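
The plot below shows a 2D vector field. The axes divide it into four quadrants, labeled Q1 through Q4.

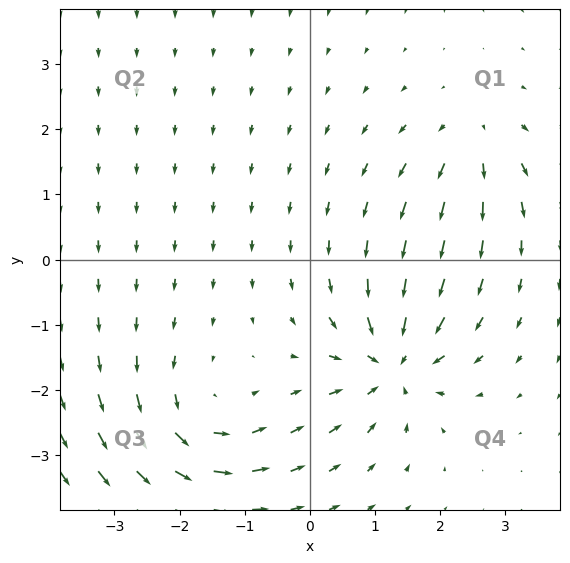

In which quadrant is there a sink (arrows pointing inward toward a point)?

The sink sits at approximately (1.3, -1.6), which lies in quadrant Q4. The divergence there is about -6, negative as expected for a sink.

Q4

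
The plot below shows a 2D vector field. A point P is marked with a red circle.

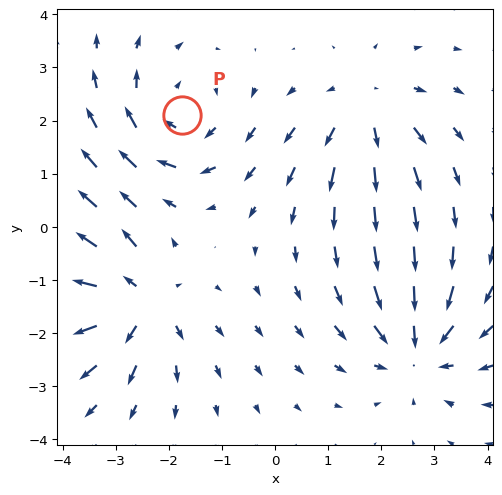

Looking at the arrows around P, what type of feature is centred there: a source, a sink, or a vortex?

At P (-1.8, 2.1) the arrows circulate clockwise. Divergence ≈0, curl about -4 — near-zero divergence with nonzero curl is a vortex.

vortex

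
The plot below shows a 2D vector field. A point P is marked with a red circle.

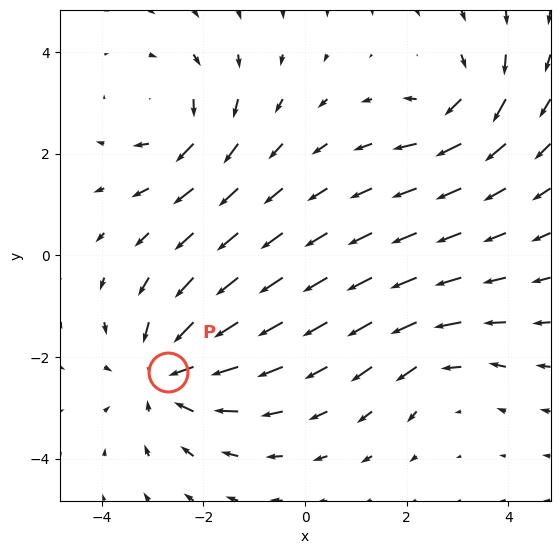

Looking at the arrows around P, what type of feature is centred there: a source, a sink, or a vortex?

sink

At P (-2.7, -2.3) the arrows converge inward. Divergence about -4, curl ≈0 — negative divergence with near-zero curl is a sink.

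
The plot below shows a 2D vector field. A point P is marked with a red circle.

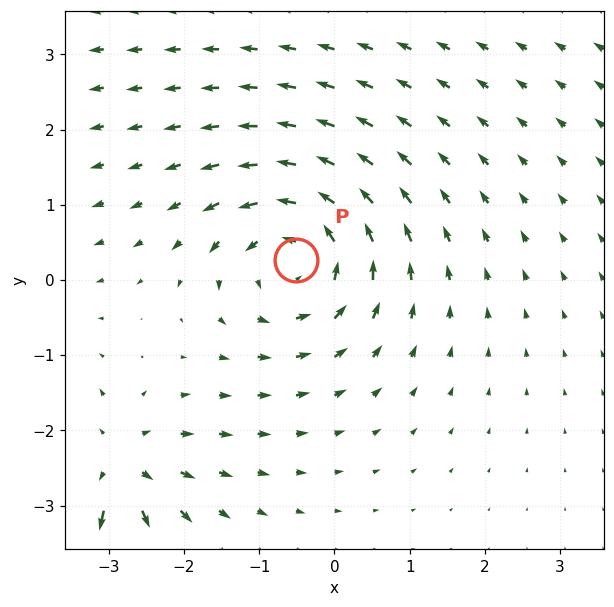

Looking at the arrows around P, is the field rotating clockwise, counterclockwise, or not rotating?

Near P at (-0.5, 0.3) the arrows circulate counterclockwise. The curl (z-component) there is about +6; positive curl means counterclockwise rotation.

counterclockwise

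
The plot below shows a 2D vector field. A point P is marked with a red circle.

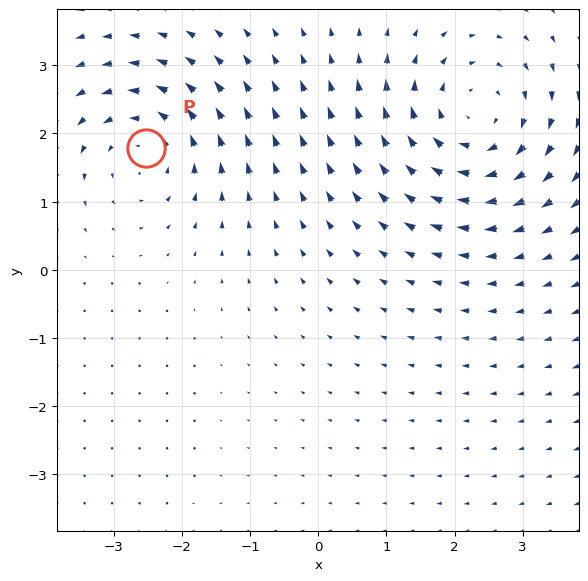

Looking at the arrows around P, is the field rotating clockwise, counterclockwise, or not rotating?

counterclockwise

Near P at (-2.5, 1.8) the arrows circulate counterclockwise. The curl (z-component) there is about +3; positive curl means counterclockwise rotation.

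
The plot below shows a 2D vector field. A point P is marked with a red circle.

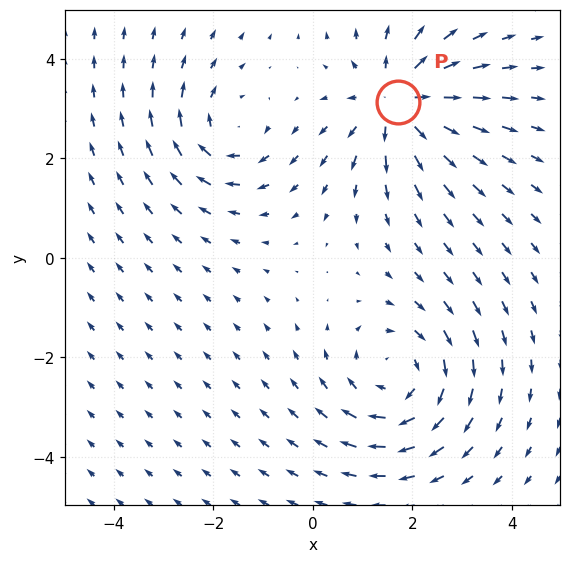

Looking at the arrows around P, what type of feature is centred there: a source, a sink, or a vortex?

source

At P (1.7, 3.1) the arrows spread outward. Divergence about +4, curl ≈0 — positive divergence with near-zero curl is a source.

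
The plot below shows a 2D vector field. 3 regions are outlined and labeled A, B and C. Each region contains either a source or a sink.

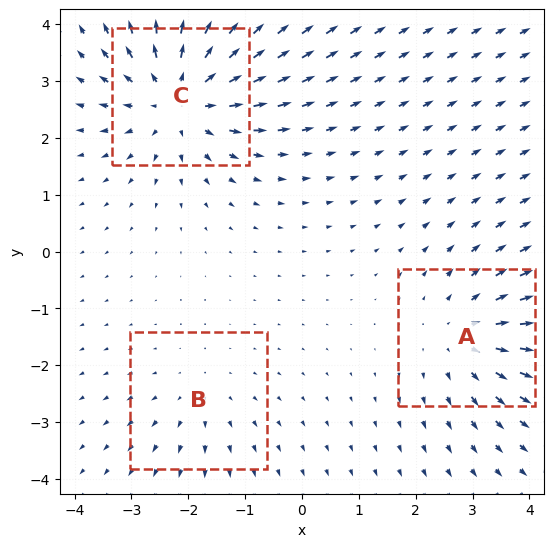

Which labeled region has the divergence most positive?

Divergence at each region's feature centre — A: about +3, B: about +2, C: about +5. Region C is most positive.

C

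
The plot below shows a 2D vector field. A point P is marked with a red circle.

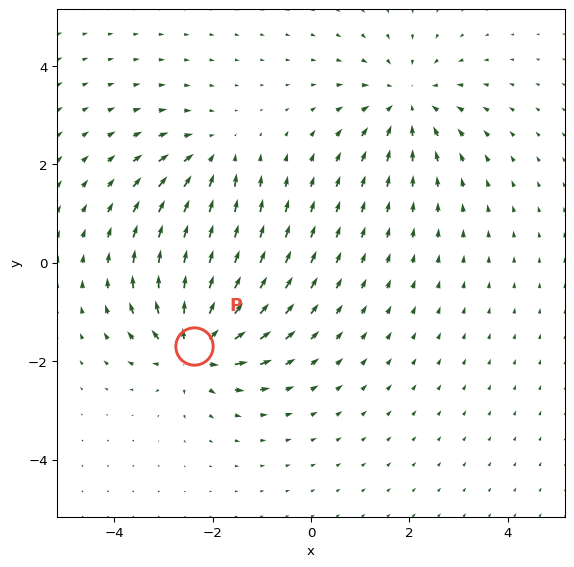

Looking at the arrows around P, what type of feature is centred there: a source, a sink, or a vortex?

source

At P (-2.4, -1.7) the arrows spread outward. Divergence about +6, curl ≈0 — positive divergence with near-zero curl is a source.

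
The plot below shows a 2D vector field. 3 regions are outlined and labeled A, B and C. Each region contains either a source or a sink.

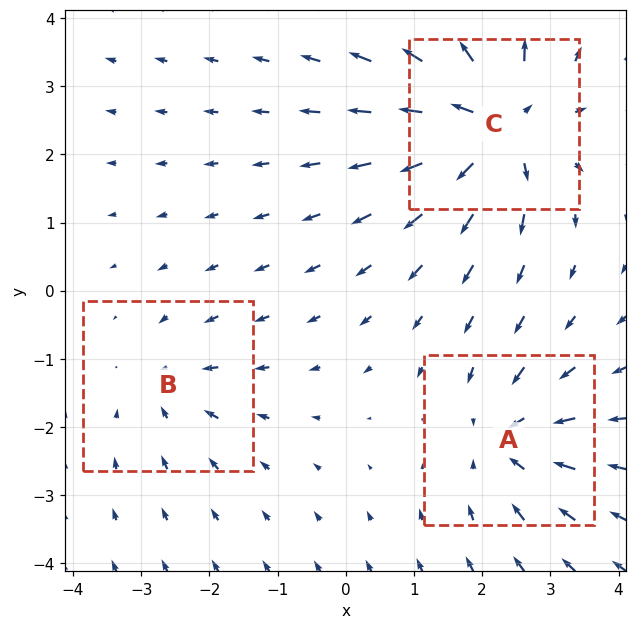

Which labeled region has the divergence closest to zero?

B

Divergence at each region's feature centre — A: about -4, B: about -2, C: about +5. Region B is closest to zero.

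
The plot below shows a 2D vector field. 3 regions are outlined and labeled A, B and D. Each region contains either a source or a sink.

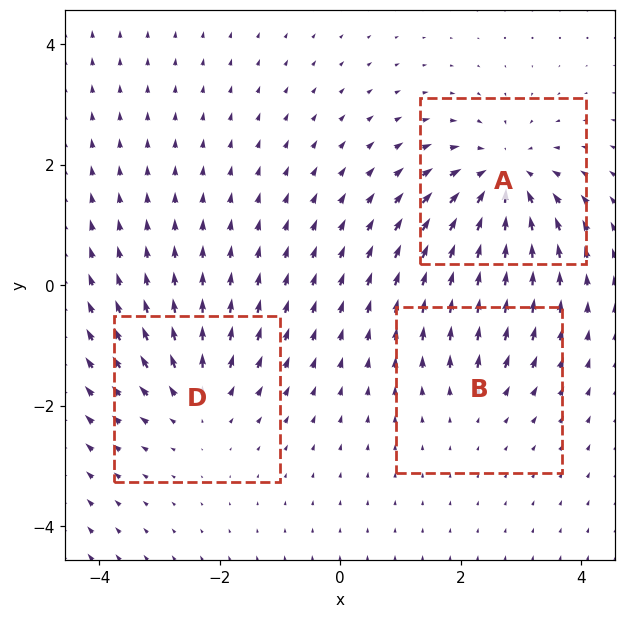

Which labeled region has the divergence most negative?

A

Divergence at each region's feature centre — A: about -5, B: about +2, D: about +3. Region A is most negative.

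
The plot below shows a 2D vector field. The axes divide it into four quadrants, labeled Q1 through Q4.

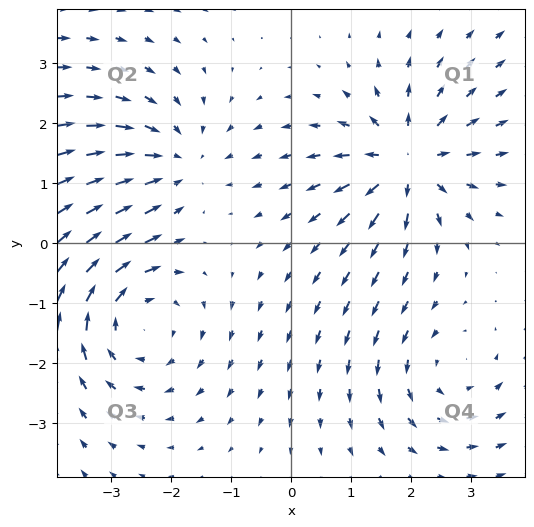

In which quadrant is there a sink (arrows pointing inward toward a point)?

The sink sits at approximately (-1.9, 1.3), which lies in quadrant Q2. The divergence there is about -3, negative as expected for a sink.

Q2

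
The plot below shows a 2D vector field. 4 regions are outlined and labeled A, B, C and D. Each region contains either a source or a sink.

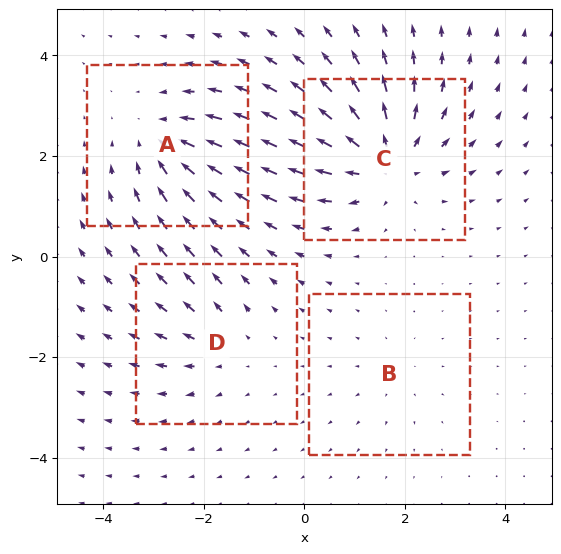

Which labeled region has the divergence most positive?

Divergence at each region's feature centre — A: about -5, B: about +2, C: about +7, D: about +3. Region C is most positive.

C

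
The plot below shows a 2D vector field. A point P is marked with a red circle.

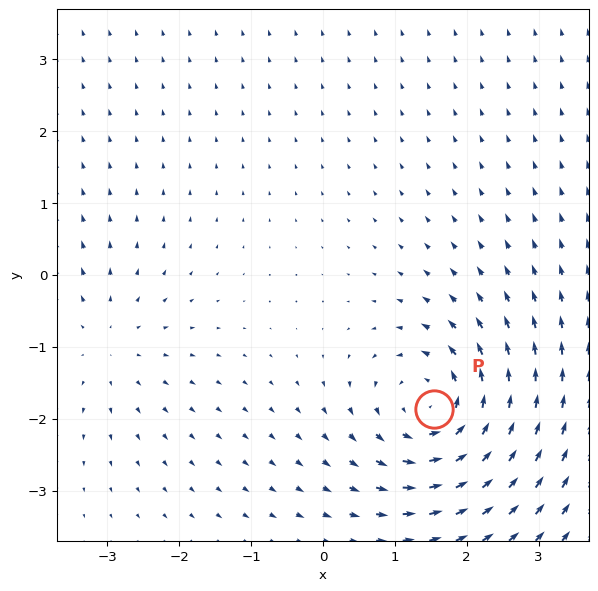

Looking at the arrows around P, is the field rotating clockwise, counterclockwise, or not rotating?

counterclockwise

Near P at (1.5, -1.9) the arrows circulate counterclockwise. The curl (z-component) there is about +5; positive curl means counterclockwise rotation.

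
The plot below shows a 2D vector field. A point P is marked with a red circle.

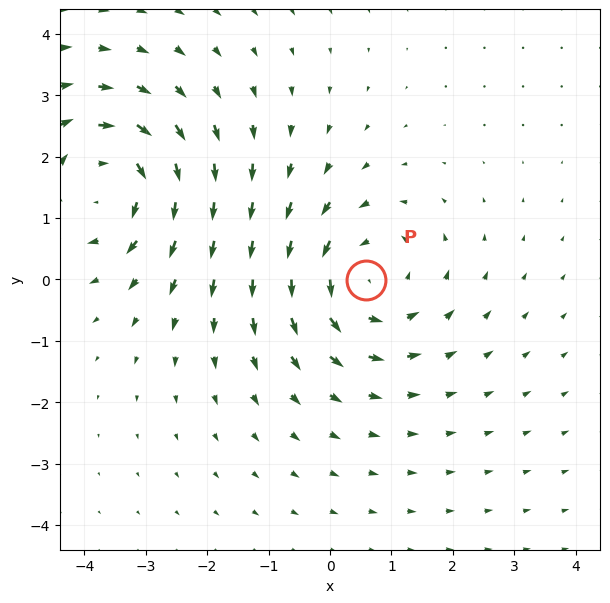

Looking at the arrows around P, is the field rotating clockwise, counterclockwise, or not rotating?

counterclockwise

Near P at (0.6, -0.0) the arrows circulate counterclockwise. The curl (z-component) there is about +3; positive curl means counterclockwise rotation.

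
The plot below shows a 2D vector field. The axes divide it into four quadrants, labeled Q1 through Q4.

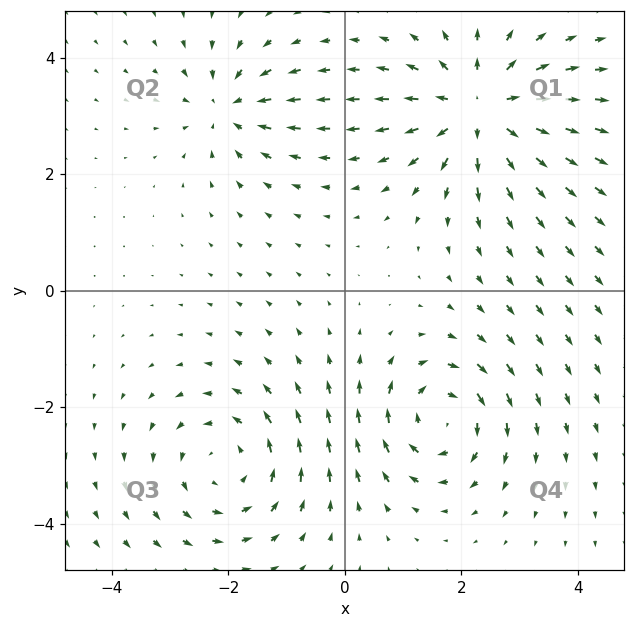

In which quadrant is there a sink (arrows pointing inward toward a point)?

The sink sits at approximately (-2.0, 3.1), which lies in quadrant Q2. The divergence there is about -4, negative as expected for a sink.

Q2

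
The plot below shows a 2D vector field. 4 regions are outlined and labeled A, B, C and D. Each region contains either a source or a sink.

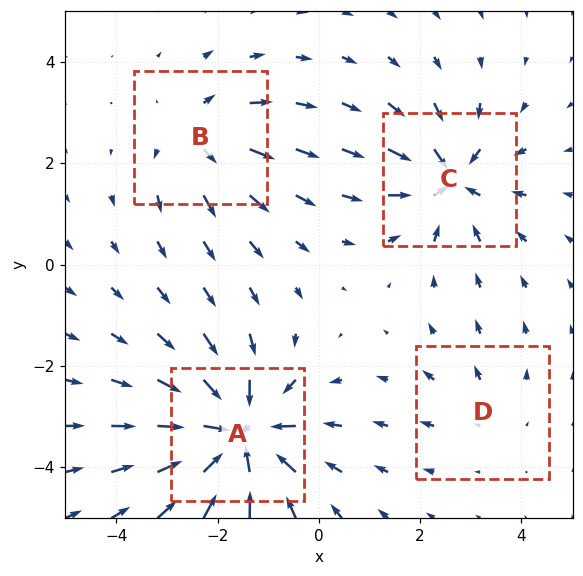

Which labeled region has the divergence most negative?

A

Divergence at each region's feature centre — A: about -8, B: about +4, C: about -6, D: about +2. Region A is most negative.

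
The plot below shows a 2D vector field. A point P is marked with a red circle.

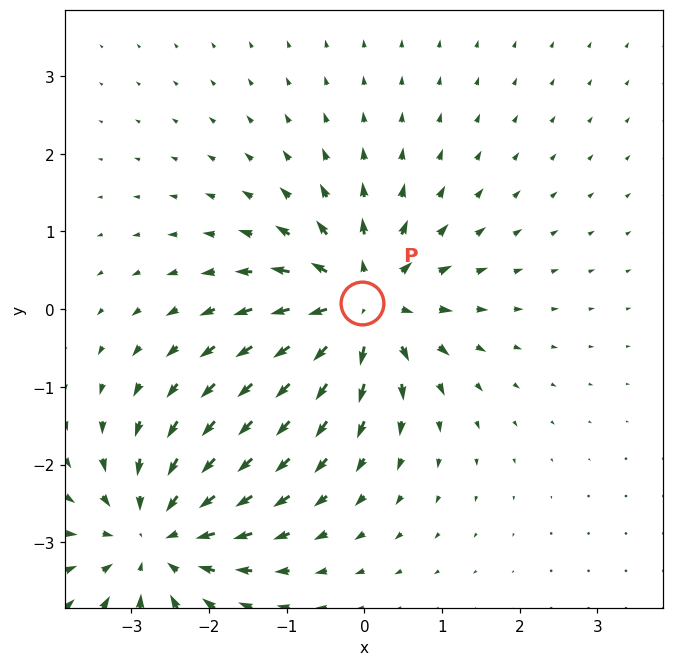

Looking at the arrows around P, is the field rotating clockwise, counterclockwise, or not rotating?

Near P at (-0.0, 0.1) the arrows show no circulation. The curl there is ≈0.

not rotating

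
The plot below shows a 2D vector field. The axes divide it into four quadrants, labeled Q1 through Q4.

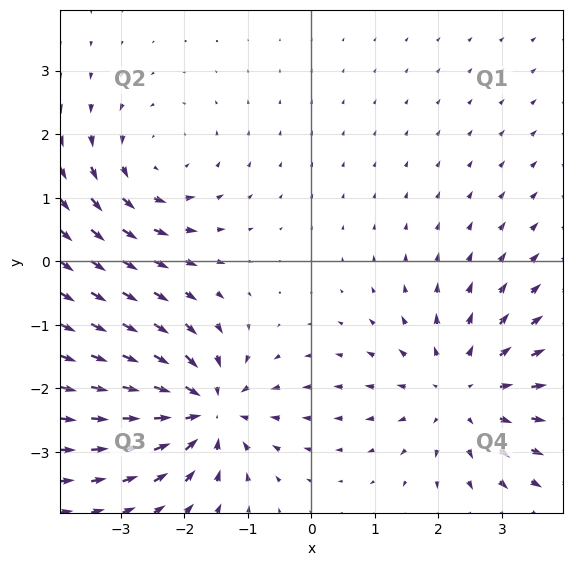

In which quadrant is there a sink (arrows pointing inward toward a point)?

Q3

The sink sits at approximately (-1.7, -2.3), which lies in quadrant Q3. The divergence there is about -5, negative as expected for a sink.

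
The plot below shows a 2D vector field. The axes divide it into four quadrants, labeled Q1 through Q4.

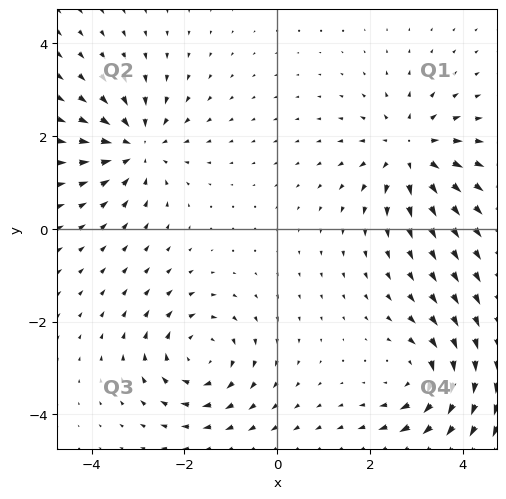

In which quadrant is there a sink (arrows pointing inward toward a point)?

The sink sits at approximately (-3.0, 1.8), which lies in quadrant Q2. The divergence there is about -5, negative as expected for a sink.

Q2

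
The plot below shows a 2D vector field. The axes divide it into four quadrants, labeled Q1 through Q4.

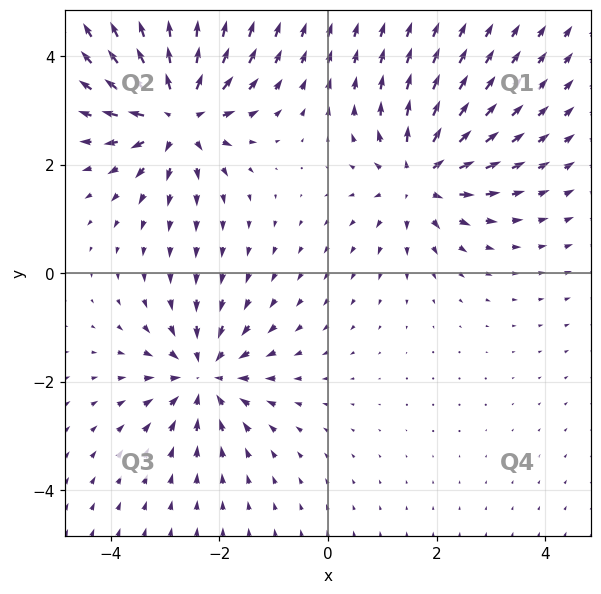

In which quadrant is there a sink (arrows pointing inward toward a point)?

Q3

The sink sits at approximately (-2.3, -1.9), which lies in quadrant Q3. The divergence there is about -4, negative as expected for a sink.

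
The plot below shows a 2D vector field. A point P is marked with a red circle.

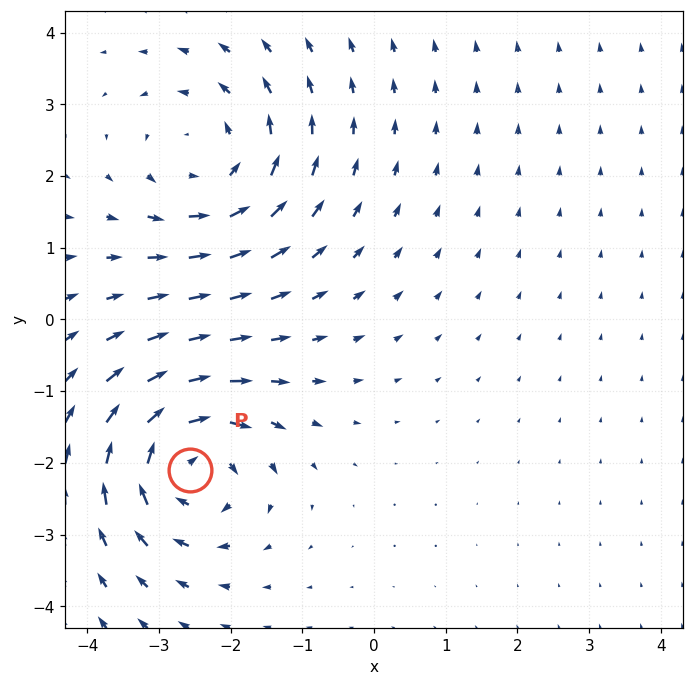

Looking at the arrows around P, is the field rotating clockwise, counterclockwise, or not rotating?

clockwise

Near P at (-2.6, -2.1) the arrows circulate clockwise. The curl (z-component) there is about -5; negative curl means clockwise rotation.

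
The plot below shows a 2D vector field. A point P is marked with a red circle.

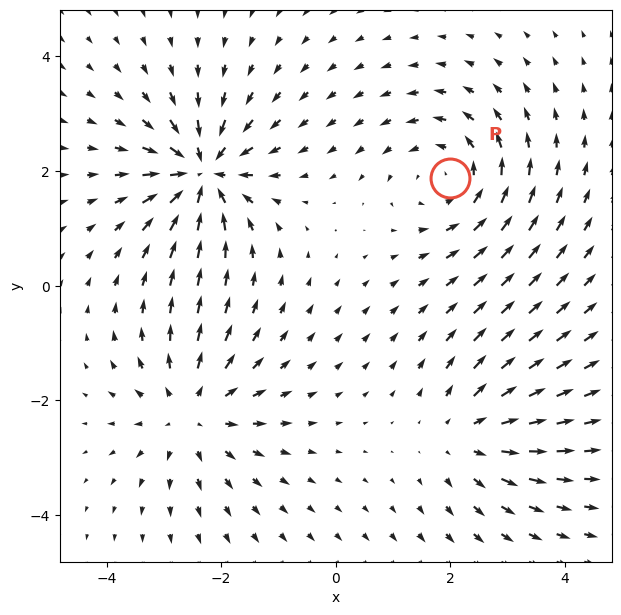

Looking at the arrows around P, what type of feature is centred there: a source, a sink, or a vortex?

At P (2.0, 1.9) the arrows circulate counterclockwise. Divergence ≈0, curl about +4 — near-zero divergence with nonzero curl is a vortex.

vortex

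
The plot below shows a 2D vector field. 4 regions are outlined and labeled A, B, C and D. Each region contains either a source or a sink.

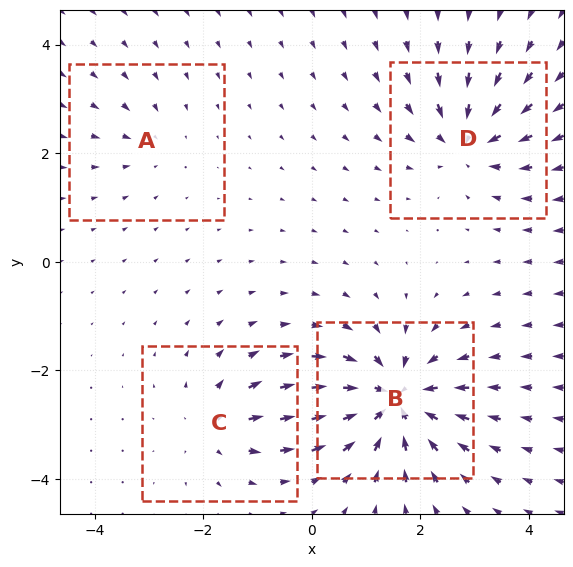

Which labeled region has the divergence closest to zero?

A

Divergence at each region's feature centre — A: about -3, B: about -8, C: about +4, D: about -6. Region A is closest to zero.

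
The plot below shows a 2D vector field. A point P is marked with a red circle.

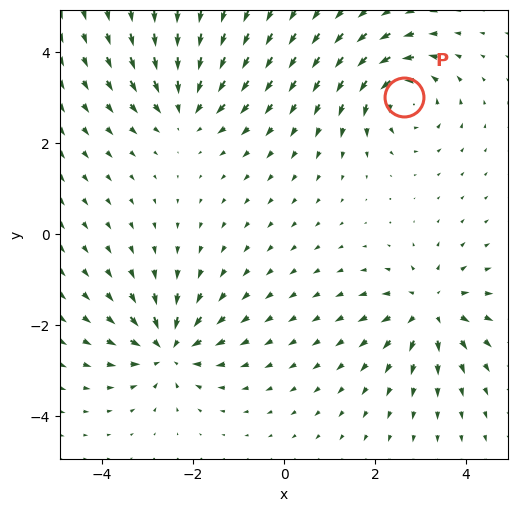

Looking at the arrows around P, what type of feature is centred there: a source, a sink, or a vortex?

At P (2.6, 3.0) the arrows circulate counterclockwise. Divergence ≈0, curl about +6 — near-zero divergence with nonzero curl is a vortex.

vortex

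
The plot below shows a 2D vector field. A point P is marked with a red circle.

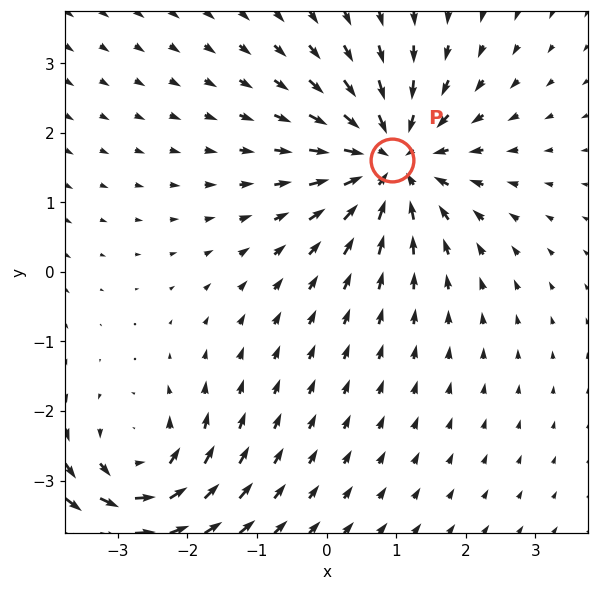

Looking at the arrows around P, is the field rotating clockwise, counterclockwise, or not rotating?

not rotating

Near P at (0.9, 1.6) the arrows show no circulation. The curl there is ≈0.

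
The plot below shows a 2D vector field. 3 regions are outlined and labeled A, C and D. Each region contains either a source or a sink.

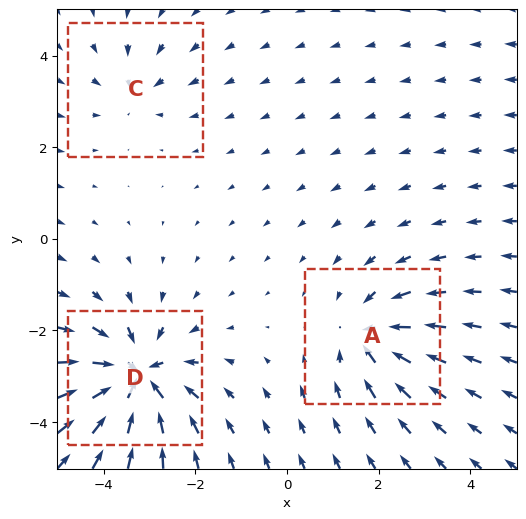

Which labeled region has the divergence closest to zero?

Divergence at each region's feature centre — A: about -4, C: about -2, D: about -6. Region C is closest to zero.

C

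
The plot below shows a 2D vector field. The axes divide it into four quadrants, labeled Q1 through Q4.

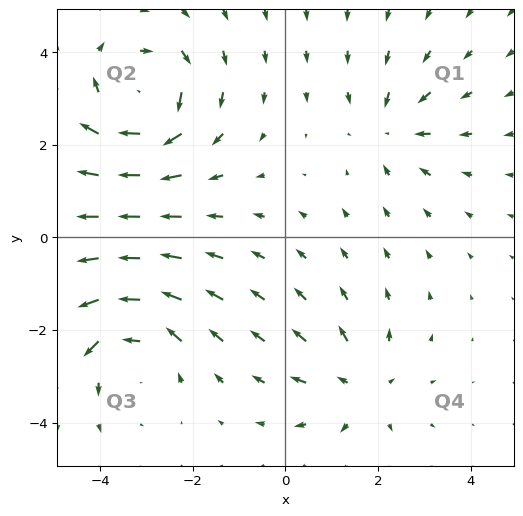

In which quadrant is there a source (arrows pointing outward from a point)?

Q4

The source sits at approximately (1.6, -3.2), which lies in quadrant Q4. The divergence there is about +3, positive as expected for a source.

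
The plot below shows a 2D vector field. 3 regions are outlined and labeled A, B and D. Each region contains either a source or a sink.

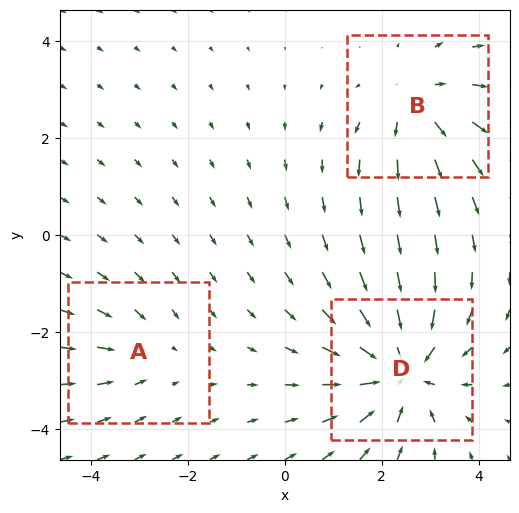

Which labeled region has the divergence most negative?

D

Divergence at each region's feature centre — A: about -2, B: about +3, D: about -4. Region D is most negative.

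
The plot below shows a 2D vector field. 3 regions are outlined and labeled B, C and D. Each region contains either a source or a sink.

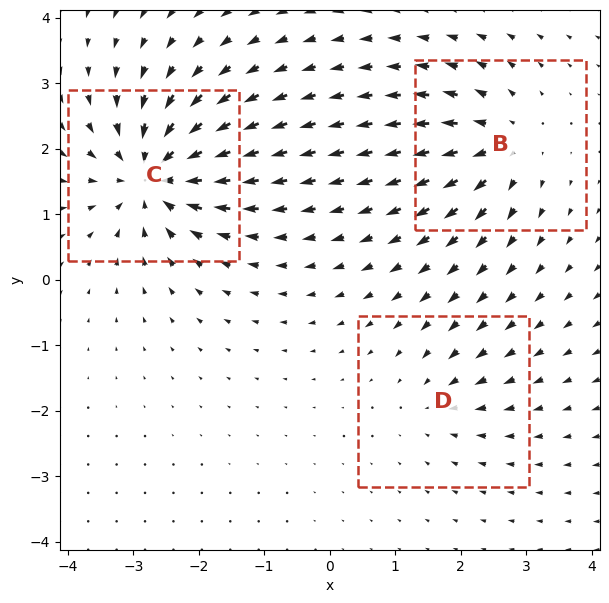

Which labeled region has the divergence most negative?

Divergence at each region's feature centre — B: about +4, C: about -6, D: about -2. Region C is most negative.

C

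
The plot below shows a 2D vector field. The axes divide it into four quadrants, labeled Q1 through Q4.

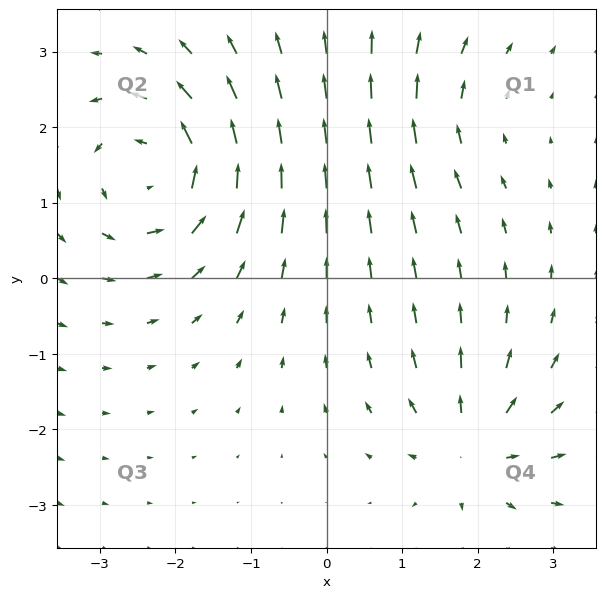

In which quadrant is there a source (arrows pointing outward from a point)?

Q4

The source sits at approximately (1.9, -2.2), which lies in quadrant Q4. The divergence there is about +5, positive as expected for a source.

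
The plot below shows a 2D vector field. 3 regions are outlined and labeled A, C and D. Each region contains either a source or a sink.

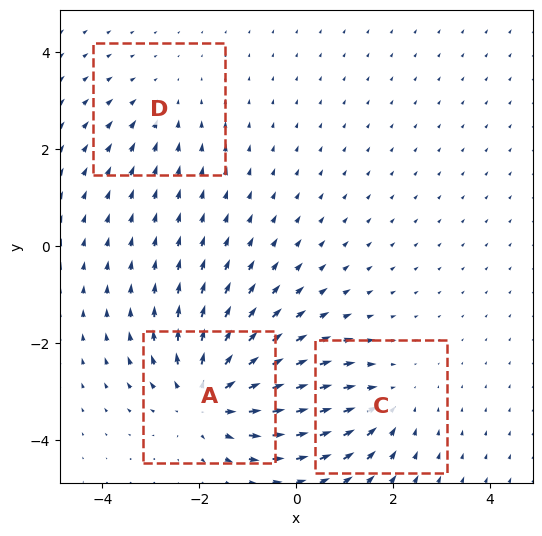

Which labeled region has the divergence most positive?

A

Divergence at each region's feature centre — A: about +5, C: about -3, D: about -2. Region A is most positive.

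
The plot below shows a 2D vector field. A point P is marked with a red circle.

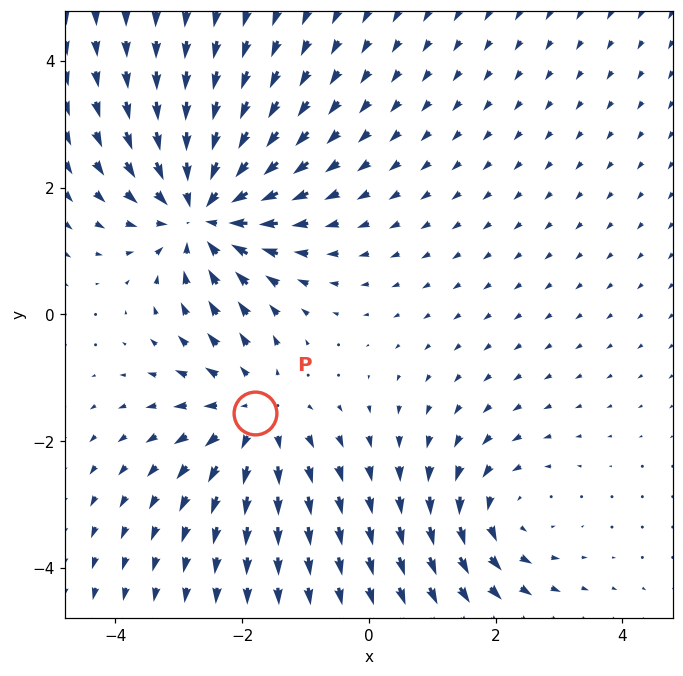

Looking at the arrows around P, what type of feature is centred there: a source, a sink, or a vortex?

At P (-1.8, -1.6) the arrows spread outward. Divergence about +3, curl ≈0 — positive divergence with near-zero curl is a source.

source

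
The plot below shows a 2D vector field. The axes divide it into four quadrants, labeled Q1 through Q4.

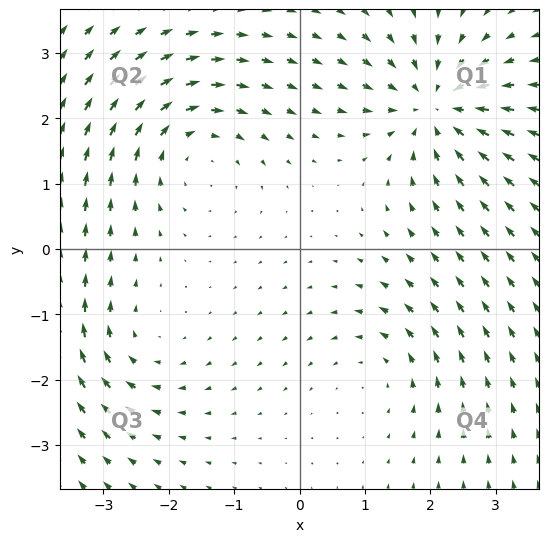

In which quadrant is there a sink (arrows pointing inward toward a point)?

Q1

The sink sits at approximately (2.1, 2.2), which lies in quadrant Q1. The divergence there is about -6, negative as expected for a sink.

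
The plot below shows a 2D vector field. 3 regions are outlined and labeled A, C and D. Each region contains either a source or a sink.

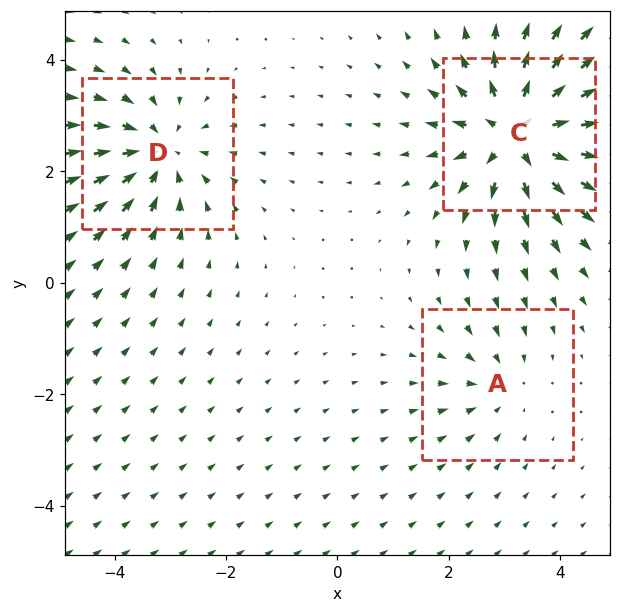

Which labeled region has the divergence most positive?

Divergence at each region's feature centre — A: about -2, C: about +6, D: about -4. Region C is most positive.

C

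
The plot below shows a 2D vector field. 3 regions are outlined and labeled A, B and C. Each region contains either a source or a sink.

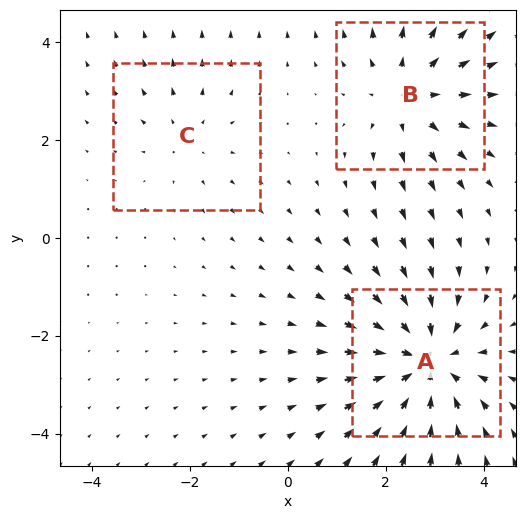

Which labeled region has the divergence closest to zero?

C

Divergence at each region's feature centre — A: about -4, B: about +3, C: about +2. Region C is closest to zero.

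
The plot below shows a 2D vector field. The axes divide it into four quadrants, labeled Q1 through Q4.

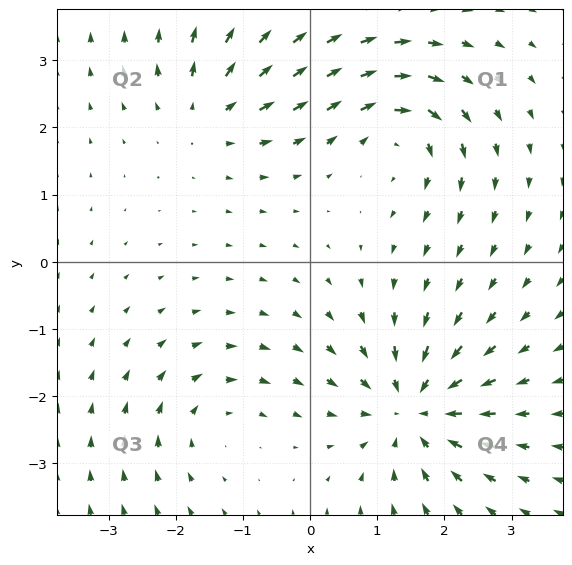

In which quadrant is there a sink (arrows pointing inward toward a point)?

The sink sits at approximately (1.5, -2.2), which lies in quadrant Q4. The divergence there is about -5, negative as expected for a sink.

Q4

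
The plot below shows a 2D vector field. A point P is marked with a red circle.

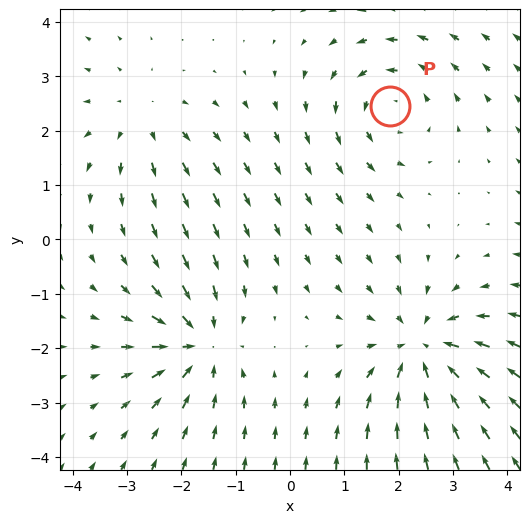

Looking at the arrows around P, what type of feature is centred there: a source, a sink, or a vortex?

vortex

At P (1.8, 2.4) the arrows circulate counterclockwise. Divergence ≈0, curl about +4 — near-zero divergence with nonzero curl is a vortex.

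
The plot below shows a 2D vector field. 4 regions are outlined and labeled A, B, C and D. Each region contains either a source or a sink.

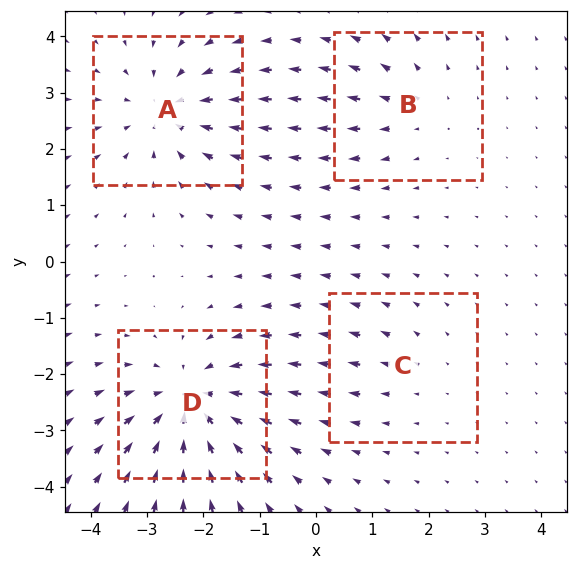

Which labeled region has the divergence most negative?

Divergence at each region's feature centre — A: about -5, B: about +3, C: about +2, D: about -6. Region D is most negative.

D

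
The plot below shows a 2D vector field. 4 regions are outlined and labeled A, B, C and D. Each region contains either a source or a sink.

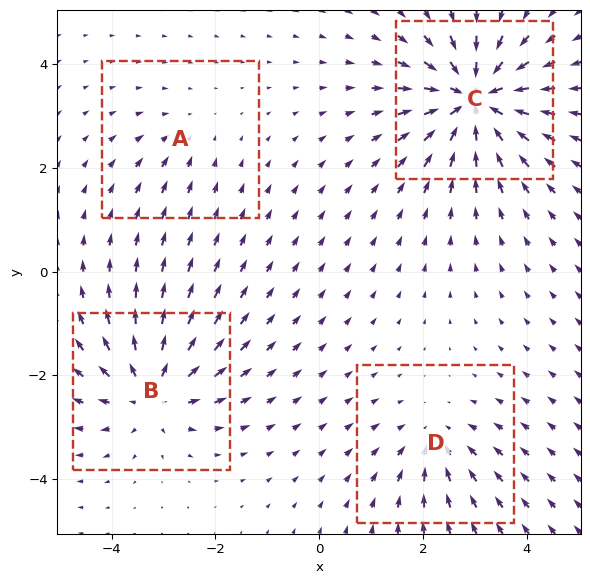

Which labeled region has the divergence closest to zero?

Divergence at each region's feature centre — A: about -2, B: about +5, C: about -7, D: about -3. Region A is closest to zero.

A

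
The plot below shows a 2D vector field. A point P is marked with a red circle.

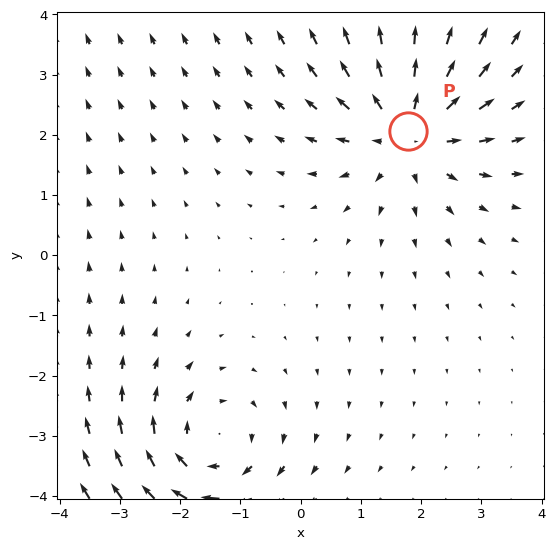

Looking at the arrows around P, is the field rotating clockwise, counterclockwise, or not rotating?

not rotating

Near P at (1.8, 2.1) the arrows show no circulation. The curl there is ≈0.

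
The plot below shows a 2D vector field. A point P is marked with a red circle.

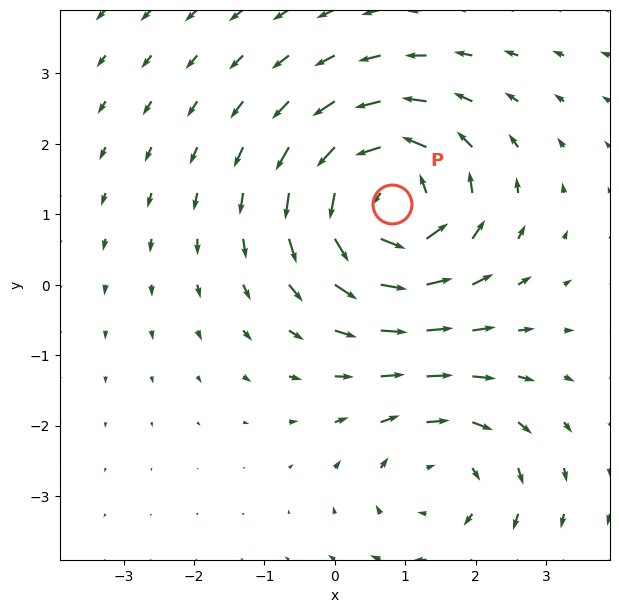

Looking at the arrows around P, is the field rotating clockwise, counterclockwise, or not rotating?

counterclockwise

Near P at (0.8, 1.1) the arrows circulate counterclockwise. The curl (z-component) there is about +6; positive curl means counterclockwise rotation.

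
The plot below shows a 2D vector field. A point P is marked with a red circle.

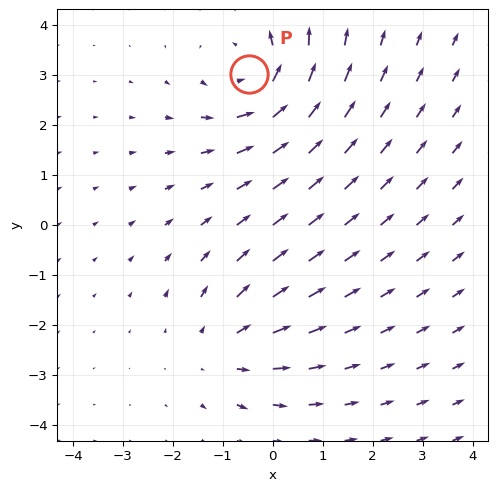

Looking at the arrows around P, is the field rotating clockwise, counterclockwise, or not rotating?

counterclockwise

Near P at (-0.5, 3.0) the arrows circulate counterclockwise. The curl (z-component) there is about +4; positive curl means counterclockwise rotation.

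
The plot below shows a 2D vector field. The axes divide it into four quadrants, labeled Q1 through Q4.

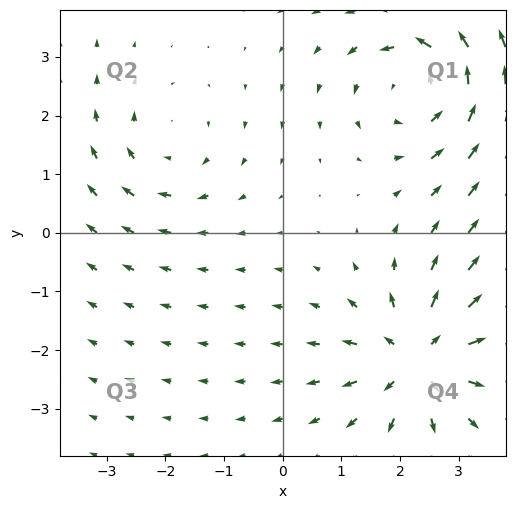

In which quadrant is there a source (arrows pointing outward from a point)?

The source sits at approximately (2.3, -2.1), which lies in quadrant Q4. The divergence there is about +5, positive as expected for a source.

Q4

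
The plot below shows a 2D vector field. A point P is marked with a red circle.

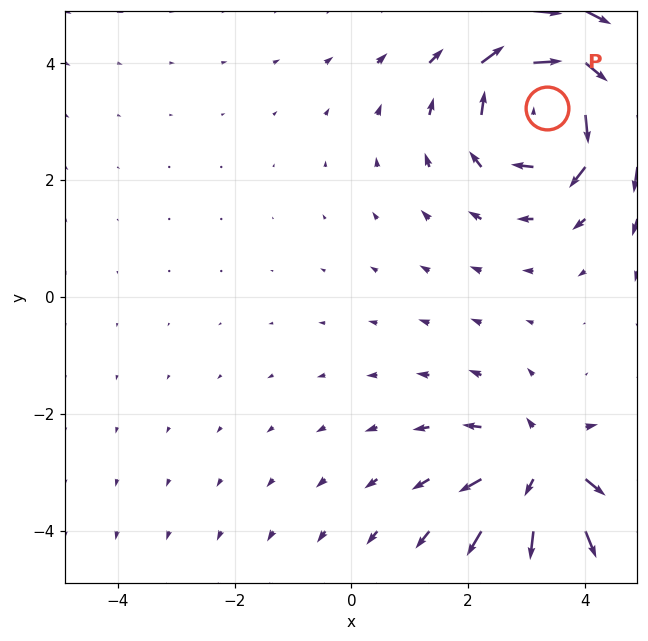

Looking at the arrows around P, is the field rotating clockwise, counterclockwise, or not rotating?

clockwise

Near P at (3.4, 3.2) the arrows circulate clockwise. The curl (z-component) there is about -5; negative curl means clockwise rotation.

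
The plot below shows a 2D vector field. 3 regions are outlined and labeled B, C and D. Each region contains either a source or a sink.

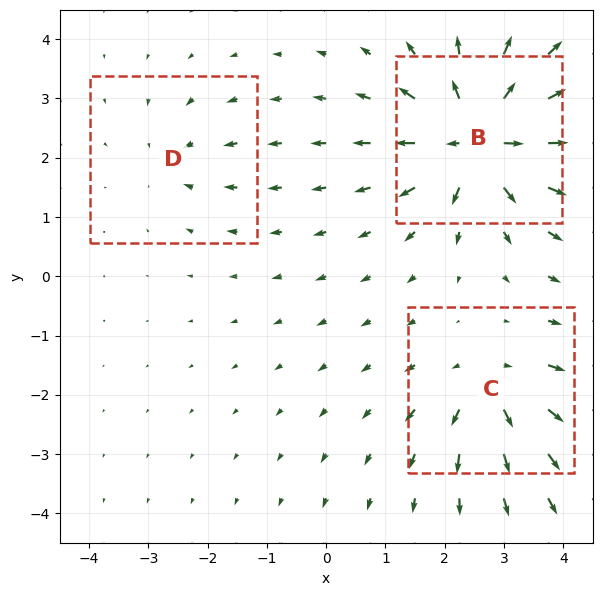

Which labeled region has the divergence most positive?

Divergence at each region's feature centre — B: about +6, C: about +4, D: about -2. Region B is most positive.

B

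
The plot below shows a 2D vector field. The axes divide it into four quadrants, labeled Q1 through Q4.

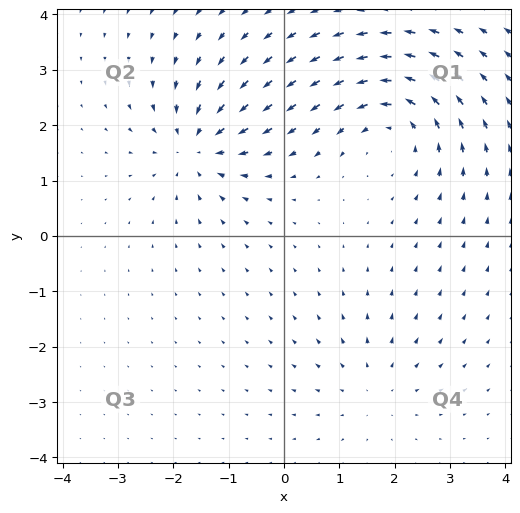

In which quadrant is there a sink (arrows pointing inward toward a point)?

Q2

The sink sits at approximately (-1.6, 1.6), which lies in quadrant Q2. The divergence there is about -5, negative as expected for a sink.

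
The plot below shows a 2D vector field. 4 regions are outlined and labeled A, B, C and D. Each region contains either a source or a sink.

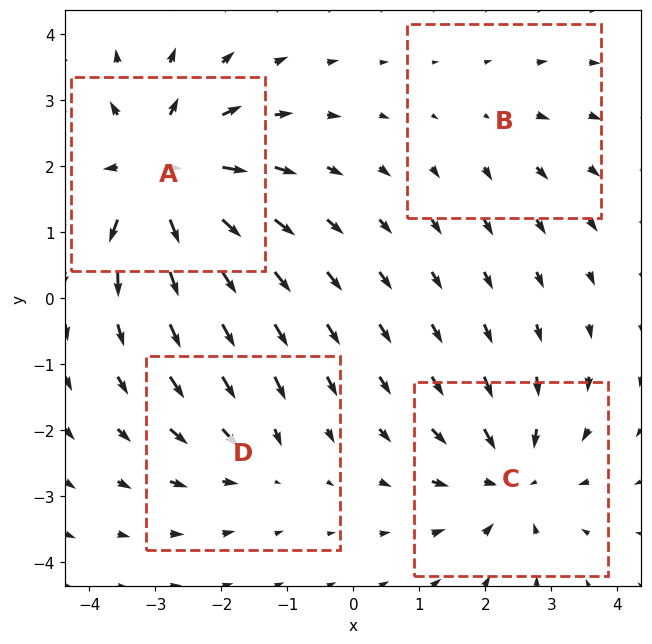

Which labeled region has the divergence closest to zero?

Divergence at each region's feature centre — A: about +7, B: about +2, C: about -5, D: about -3. Region B is closest to zero.

B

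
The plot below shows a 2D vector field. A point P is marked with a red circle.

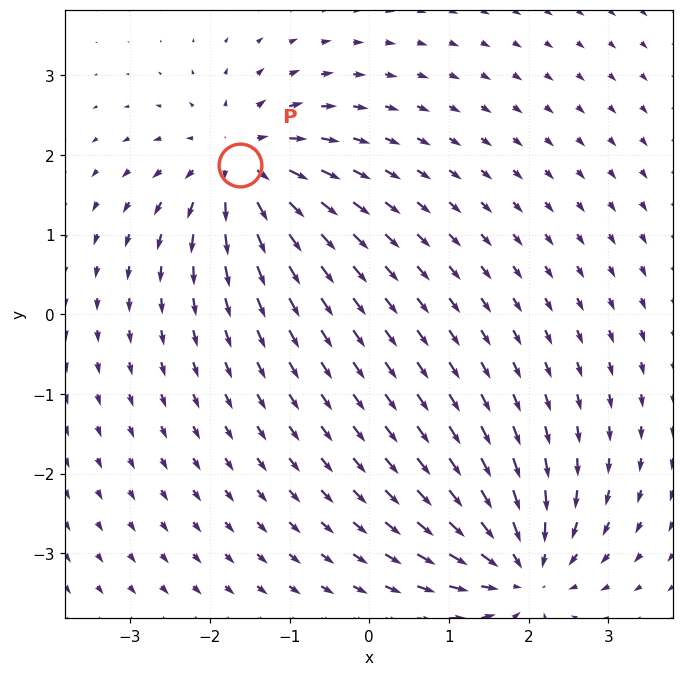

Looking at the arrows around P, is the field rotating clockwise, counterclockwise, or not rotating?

not rotating

Near P at (-1.6, 1.9) the arrows show no circulation. The curl there is ≈0.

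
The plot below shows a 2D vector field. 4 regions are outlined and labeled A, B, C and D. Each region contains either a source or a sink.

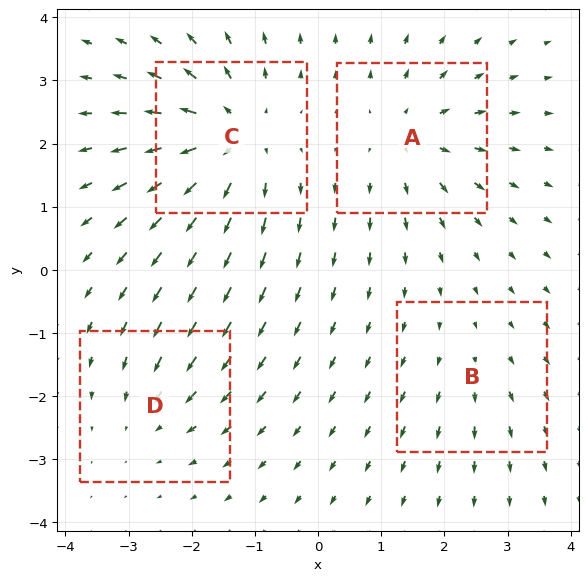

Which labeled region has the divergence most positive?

C

Divergence at each region's feature centre — A: about +5, B: about +2, C: about +7, D: about -3. Region C is most positive.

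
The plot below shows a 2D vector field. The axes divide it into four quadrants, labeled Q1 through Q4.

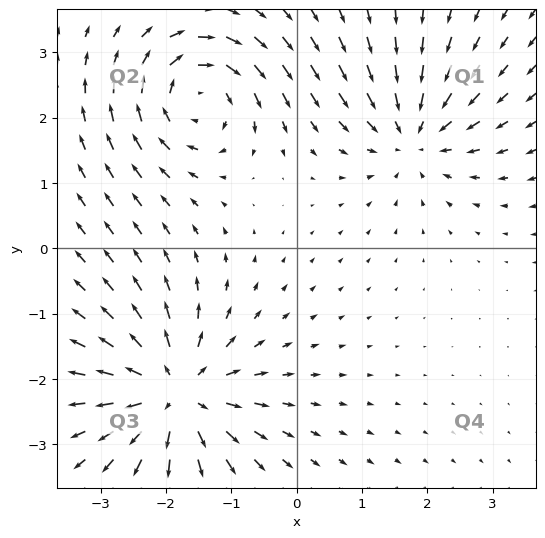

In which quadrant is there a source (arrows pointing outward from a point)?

The source sits at approximately (-1.9, -2.2), which lies in quadrant Q3. The divergence there is about +4, positive as expected for a source.

Q3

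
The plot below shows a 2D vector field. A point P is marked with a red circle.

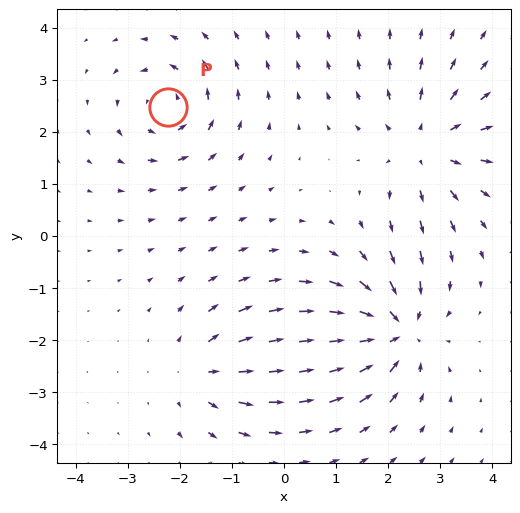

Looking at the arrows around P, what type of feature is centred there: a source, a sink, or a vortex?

At P (-2.2, 2.5) the arrows circulate counterclockwise. Divergence ≈0, curl about +4 — near-zero divergence with nonzero curl is a vortex.

vortex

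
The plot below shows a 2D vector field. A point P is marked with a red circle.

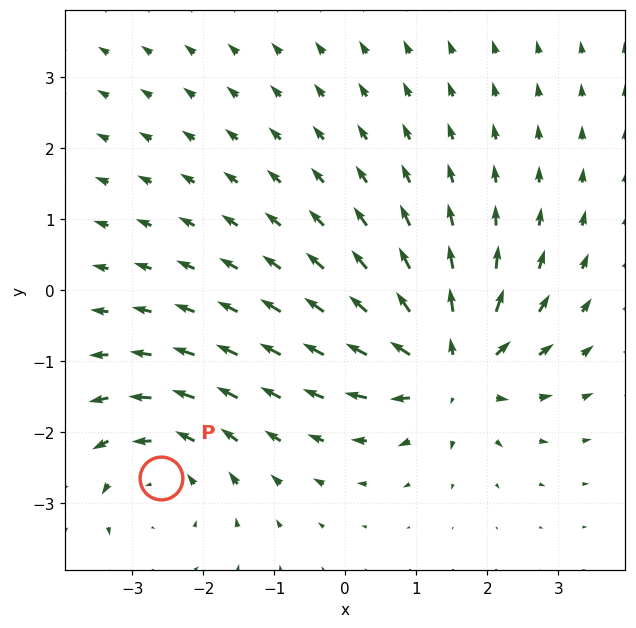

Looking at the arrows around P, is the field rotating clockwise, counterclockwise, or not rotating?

counterclockwise

Near P at (-2.6, -2.6) the arrows circulate counterclockwise. The curl (z-component) there is about +3; positive curl means counterclockwise rotation.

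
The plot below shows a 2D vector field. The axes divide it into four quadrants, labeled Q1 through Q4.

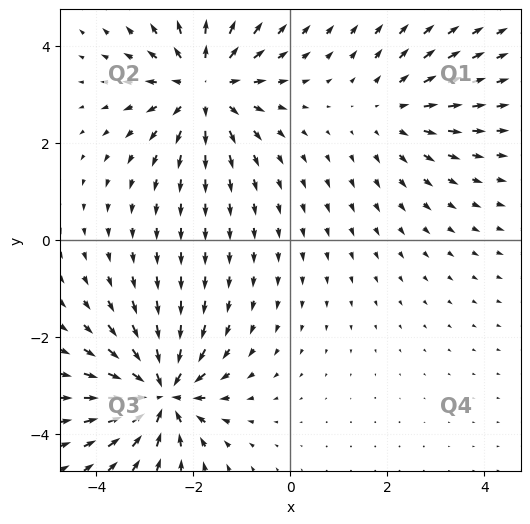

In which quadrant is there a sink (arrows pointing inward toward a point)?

Q3

The sink sits at approximately (-2.7, -3.2), which lies in quadrant Q3. The divergence there is about -7, negative as expected for a sink.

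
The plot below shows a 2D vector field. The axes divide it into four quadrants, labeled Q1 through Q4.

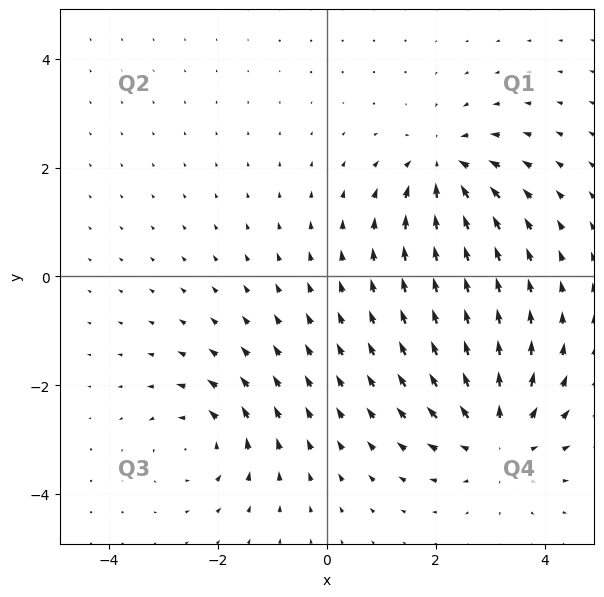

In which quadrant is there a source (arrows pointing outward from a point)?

Q4

The source sits at approximately (3.1, -3.0), which lies in quadrant Q4. The divergence there is about +5, positive as expected for a source.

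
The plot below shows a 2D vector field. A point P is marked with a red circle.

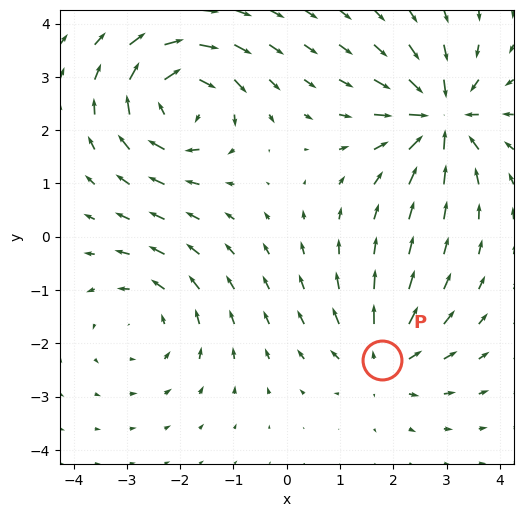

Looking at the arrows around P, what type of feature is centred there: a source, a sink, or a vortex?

At P (1.8, -2.3) the arrows spread outward. Divergence about +3, curl ≈0 — positive divergence with near-zero curl is a source.

source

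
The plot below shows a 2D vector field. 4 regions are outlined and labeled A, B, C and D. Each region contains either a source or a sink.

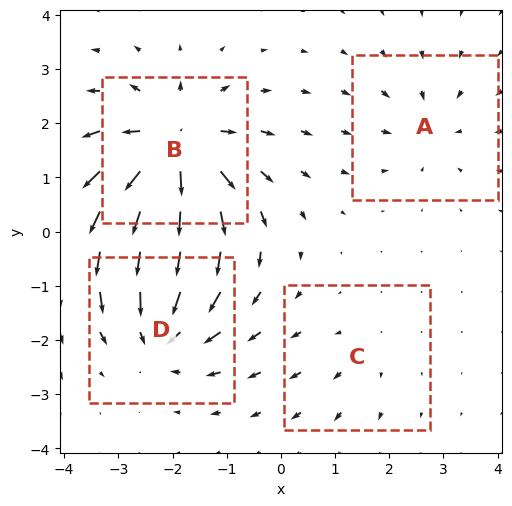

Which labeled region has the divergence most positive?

B

Divergence at each region's feature centre — A: about -3, B: about +8, C: about +2, D: about -6. Region B is most positive.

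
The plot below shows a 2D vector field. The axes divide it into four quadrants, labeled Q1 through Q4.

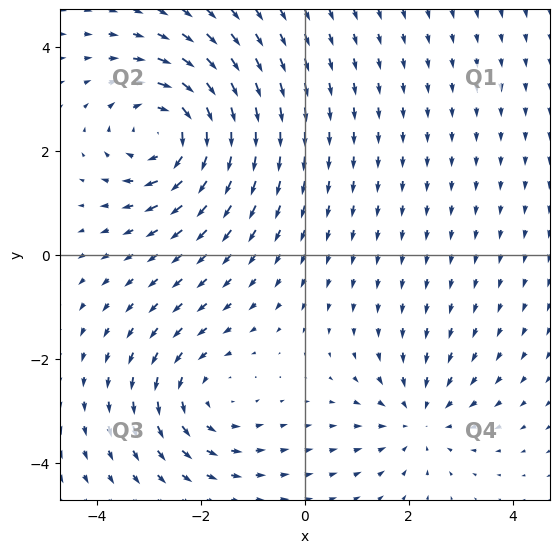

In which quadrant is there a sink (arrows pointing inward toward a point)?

The sink sits at approximately (2.2, -3.2), which lies in quadrant Q4. The divergence there is about -3, negative as expected for a sink.

Q4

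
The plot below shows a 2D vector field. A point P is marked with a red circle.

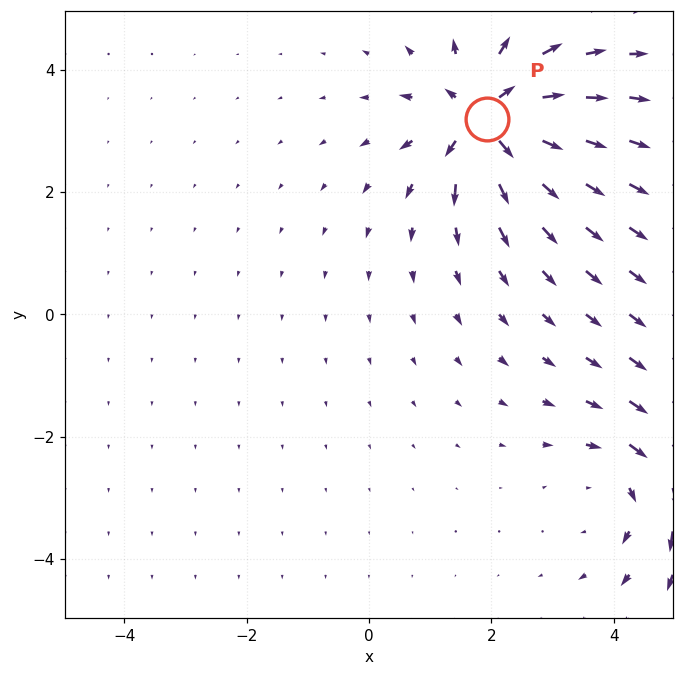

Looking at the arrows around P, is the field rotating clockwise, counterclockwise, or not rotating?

Near P at (1.9, 3.2) the arrows show no circulation. The curl there is ≈0.

not rotating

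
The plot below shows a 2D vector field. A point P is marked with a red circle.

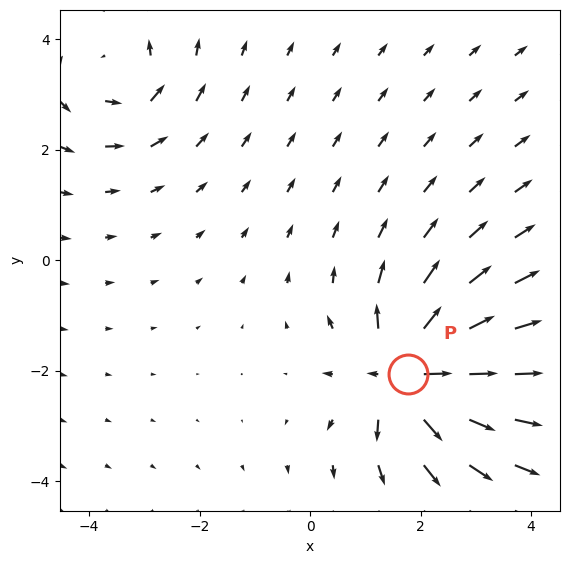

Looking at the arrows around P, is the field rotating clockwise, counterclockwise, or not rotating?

not rotating

Near P at (1.8, -2.0) the arrows show no circulation. The curl there is ≈0.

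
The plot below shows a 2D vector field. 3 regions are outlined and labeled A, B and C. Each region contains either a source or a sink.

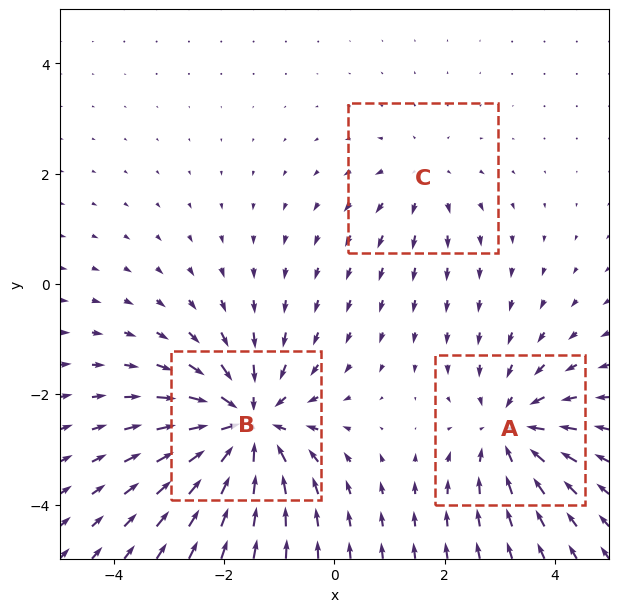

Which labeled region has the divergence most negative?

B

Divergence at each region's feature centre — A: about -3, B: about -5, C: about +2. Region B is most negative.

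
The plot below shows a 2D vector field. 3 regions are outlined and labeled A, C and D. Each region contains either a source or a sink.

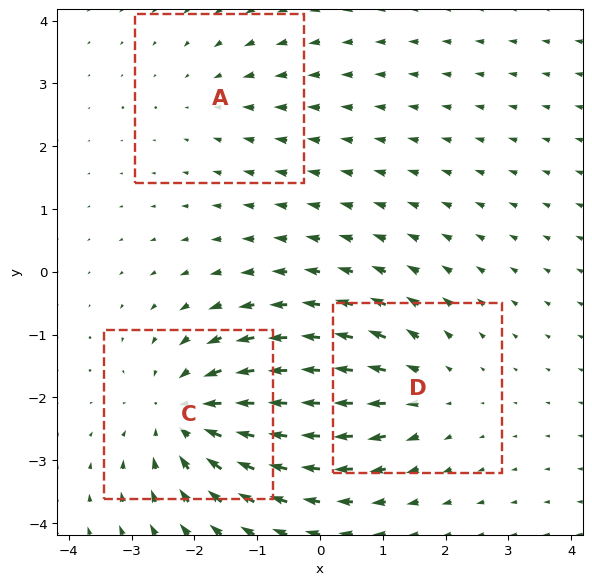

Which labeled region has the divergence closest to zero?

Divergence at each region's feature centre — A: about -2, C: about -4, D: about +3. Region A is closest to zero.

A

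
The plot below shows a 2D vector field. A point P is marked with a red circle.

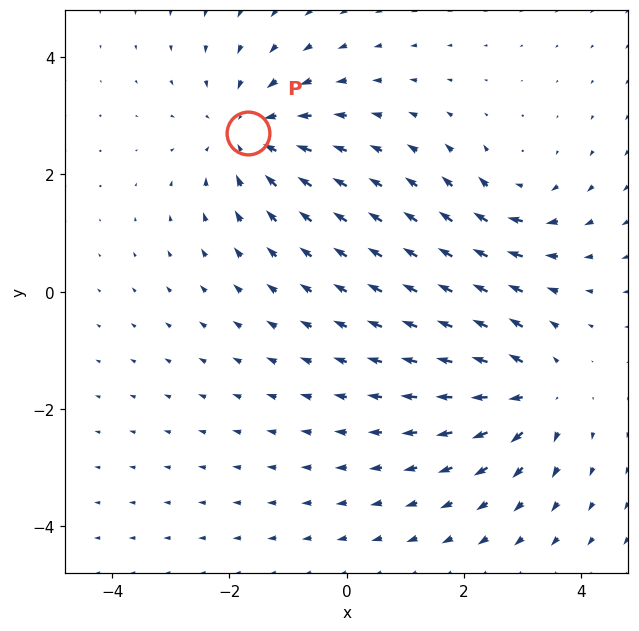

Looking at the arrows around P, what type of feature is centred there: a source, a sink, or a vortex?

At P (-1.7, 2.7) the arrows converge inward. Divergence about -4, curl ≈0 — negative divergence with near-zero curl is a sink.

sink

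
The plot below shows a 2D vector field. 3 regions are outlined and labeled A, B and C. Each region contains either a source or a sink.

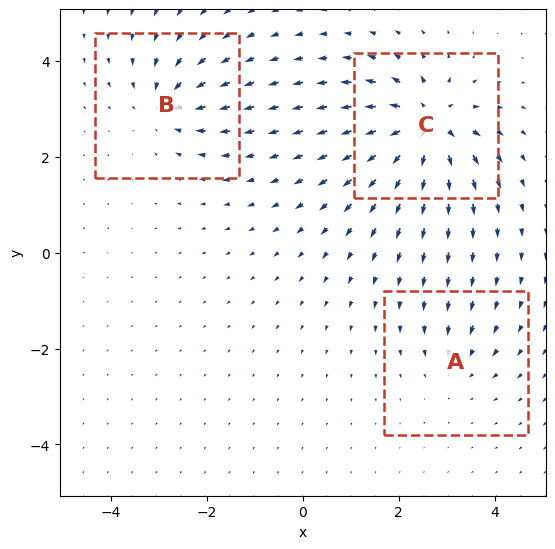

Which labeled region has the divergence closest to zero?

Divergence at each region's feature centre — A: about -2, B: about -4, C: about +6. Region A is closest to zero.

A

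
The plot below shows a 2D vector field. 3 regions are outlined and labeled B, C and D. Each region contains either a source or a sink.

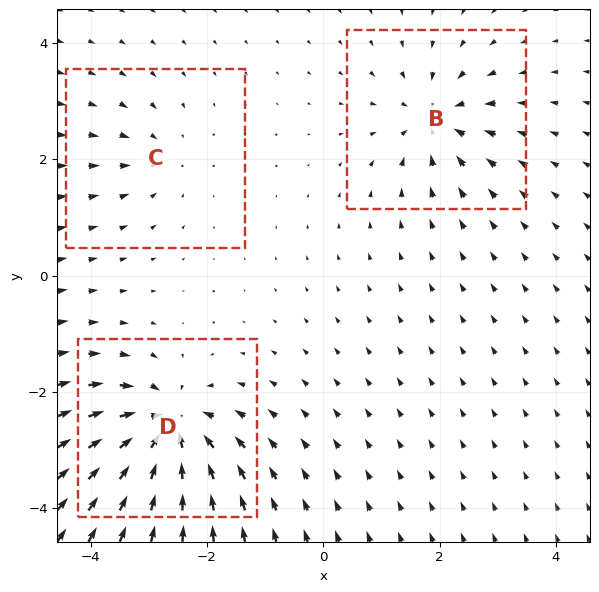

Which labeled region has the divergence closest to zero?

C

Divergence at each region's feature centre — B: about -4, C: about -2, D: about -6. Region C is closest to zero.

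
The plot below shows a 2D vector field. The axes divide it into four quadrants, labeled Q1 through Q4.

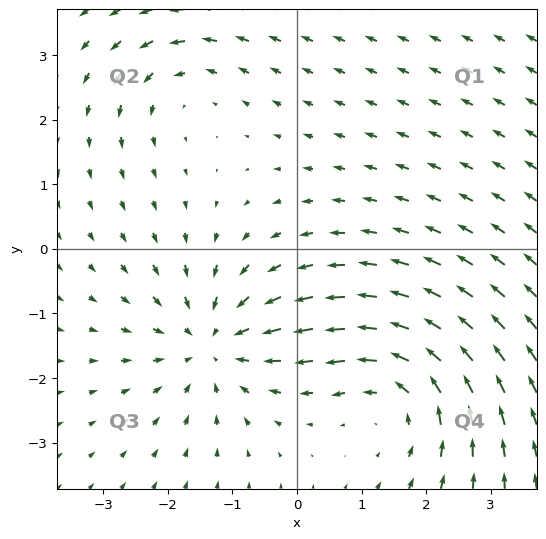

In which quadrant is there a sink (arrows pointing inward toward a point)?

Q3

The sink sits at approximately (-1.3, -1.5), which lies in quadrant Q3. The divergence there is about -5, negative as expected for a sink.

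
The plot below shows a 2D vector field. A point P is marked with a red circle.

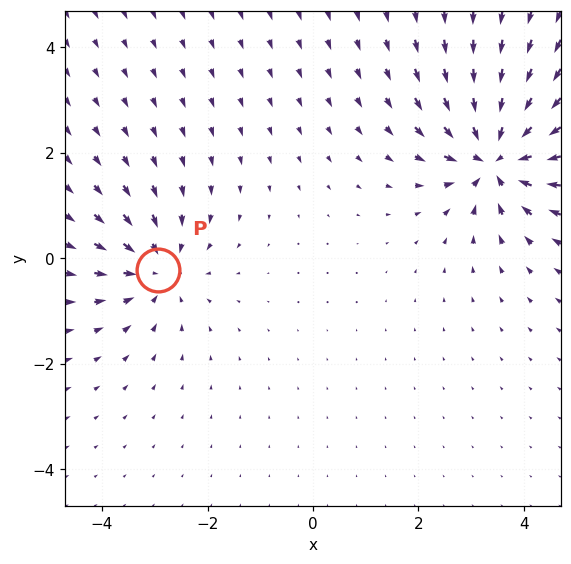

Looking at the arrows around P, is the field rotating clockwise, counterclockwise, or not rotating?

not rotating

Near P at (-2.9, -0.2) the arrows show no circulation. The curl there is ≈0.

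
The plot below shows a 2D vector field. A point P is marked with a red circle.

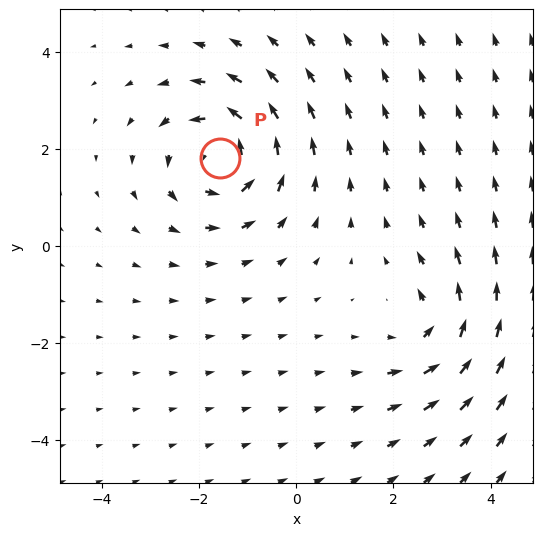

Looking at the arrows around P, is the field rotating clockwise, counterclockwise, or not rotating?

Near P at (-1.6, 1.8) the arrows circulate counterclockwise. The curl (z-component) there is about +4; positive curl means counterclockwise rotation.

counterclockwise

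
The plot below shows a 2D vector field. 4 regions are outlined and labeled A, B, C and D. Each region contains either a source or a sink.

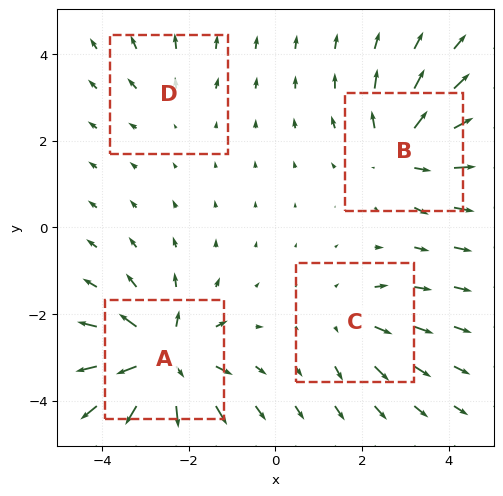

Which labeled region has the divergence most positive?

Divergence at each region's feature centre — A: about +8, B: about +6, C: about +3, D: about +2. Region A is most positive.

A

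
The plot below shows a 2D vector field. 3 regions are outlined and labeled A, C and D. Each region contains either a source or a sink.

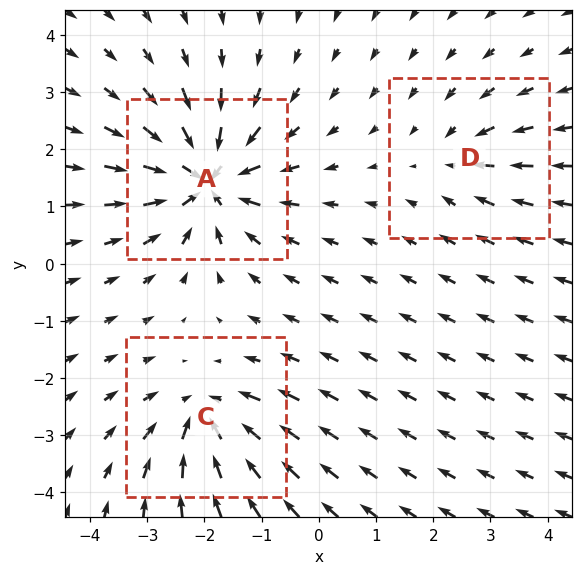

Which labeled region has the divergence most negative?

A

Divergence at each region's feature centre — A: about -6, C: about -4, D: about -2. Region A is most negative.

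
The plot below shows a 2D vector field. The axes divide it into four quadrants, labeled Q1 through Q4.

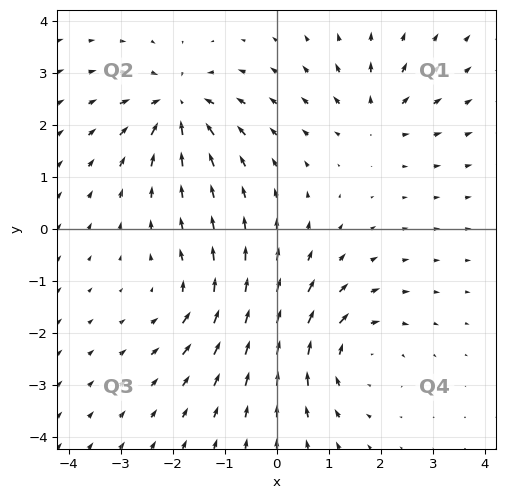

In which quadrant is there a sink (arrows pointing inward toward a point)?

The sink sits at approximately (-1.9, 2.4), which lies in quadrant Q2. The divergence there is about -7, negative as expected for a sink.

Q2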